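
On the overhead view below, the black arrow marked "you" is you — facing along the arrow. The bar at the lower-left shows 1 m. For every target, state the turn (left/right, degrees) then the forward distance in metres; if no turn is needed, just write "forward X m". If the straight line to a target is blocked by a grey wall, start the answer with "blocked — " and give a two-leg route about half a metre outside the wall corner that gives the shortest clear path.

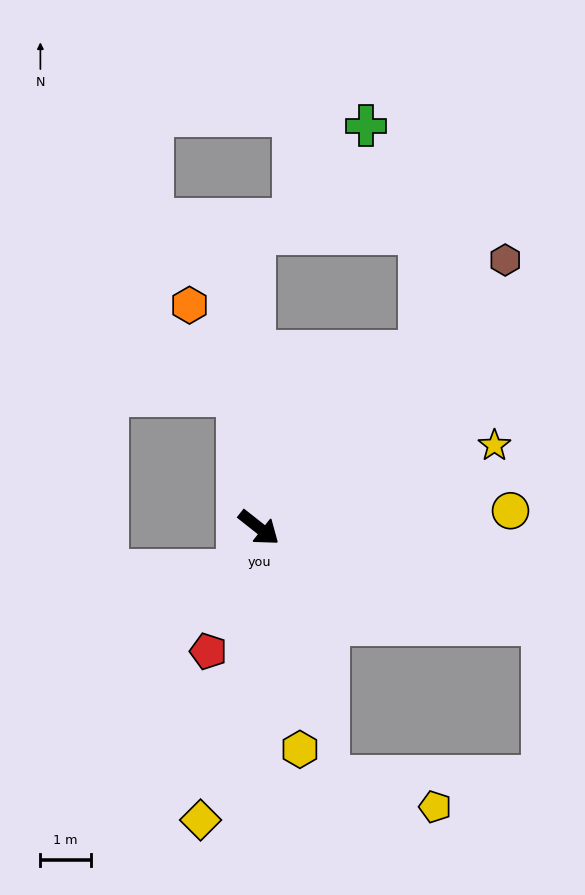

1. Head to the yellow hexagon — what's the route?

turn right 41°, forward 4.5 m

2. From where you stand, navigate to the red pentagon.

turn right 74°, forward 2.7 m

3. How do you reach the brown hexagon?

turn left 86°, forward 7.2 m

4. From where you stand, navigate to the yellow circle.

turn left 42°, forward 5.0 m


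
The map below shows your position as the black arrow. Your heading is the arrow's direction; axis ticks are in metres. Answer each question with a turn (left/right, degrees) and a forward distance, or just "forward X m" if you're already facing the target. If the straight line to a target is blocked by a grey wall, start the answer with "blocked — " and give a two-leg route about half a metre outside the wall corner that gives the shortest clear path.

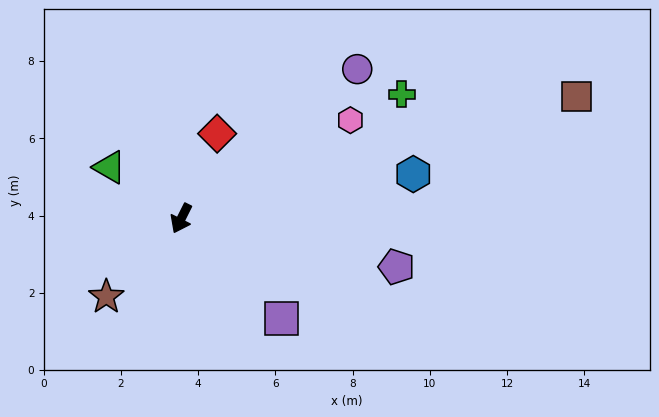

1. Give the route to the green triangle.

turn right 99°, forward 2.3 m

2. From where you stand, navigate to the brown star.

turn right 17°, forward 2.8 m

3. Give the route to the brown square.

turn left 134°, forward 10.7 m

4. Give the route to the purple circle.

turn left 157°, forward 6.0 m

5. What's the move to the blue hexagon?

turn left 127°, forward 6.1 m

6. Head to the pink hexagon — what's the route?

turn left 147°, forward 5.1 m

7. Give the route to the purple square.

turn left 72°, forward 3.7 m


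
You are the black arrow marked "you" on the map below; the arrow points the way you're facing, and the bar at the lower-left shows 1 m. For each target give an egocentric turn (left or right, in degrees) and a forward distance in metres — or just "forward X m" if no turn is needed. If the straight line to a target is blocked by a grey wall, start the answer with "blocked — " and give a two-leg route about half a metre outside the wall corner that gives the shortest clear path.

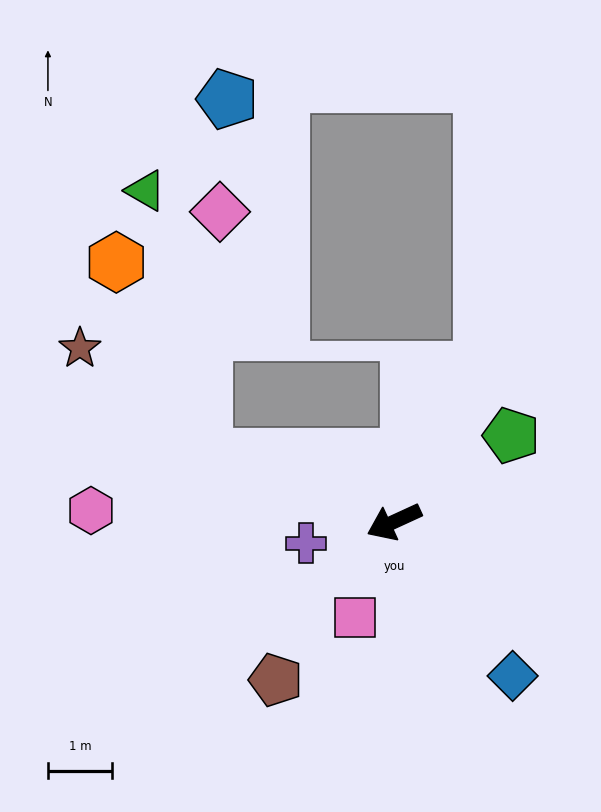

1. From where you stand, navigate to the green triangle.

blocked — turn right 44°, forward 3.1 m, then turn right 58°, forward 4.2 m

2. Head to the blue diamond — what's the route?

turn left 103°, forward 3.0 m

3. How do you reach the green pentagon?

turn right 168°, forward 2.3 m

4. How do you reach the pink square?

turn left 43°, forward 1.6 m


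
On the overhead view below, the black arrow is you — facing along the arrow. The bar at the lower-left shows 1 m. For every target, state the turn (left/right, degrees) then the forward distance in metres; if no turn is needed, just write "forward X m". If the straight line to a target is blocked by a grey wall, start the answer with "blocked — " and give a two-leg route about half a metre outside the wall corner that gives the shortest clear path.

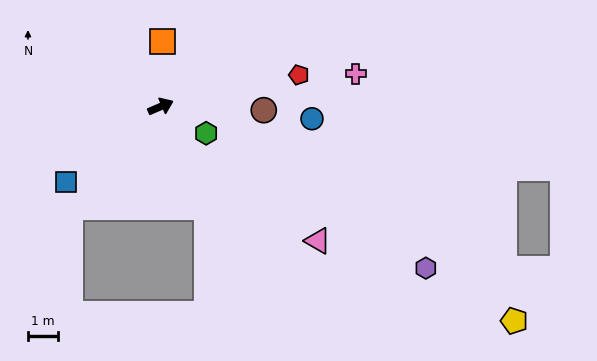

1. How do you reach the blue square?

turn right 165°, forward 4.0 m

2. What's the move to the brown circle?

turn right 25°, forward 3.4 m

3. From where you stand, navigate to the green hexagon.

turn right 54°, forward 1.7 m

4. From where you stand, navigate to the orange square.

turn left 65°, forward 2.2 m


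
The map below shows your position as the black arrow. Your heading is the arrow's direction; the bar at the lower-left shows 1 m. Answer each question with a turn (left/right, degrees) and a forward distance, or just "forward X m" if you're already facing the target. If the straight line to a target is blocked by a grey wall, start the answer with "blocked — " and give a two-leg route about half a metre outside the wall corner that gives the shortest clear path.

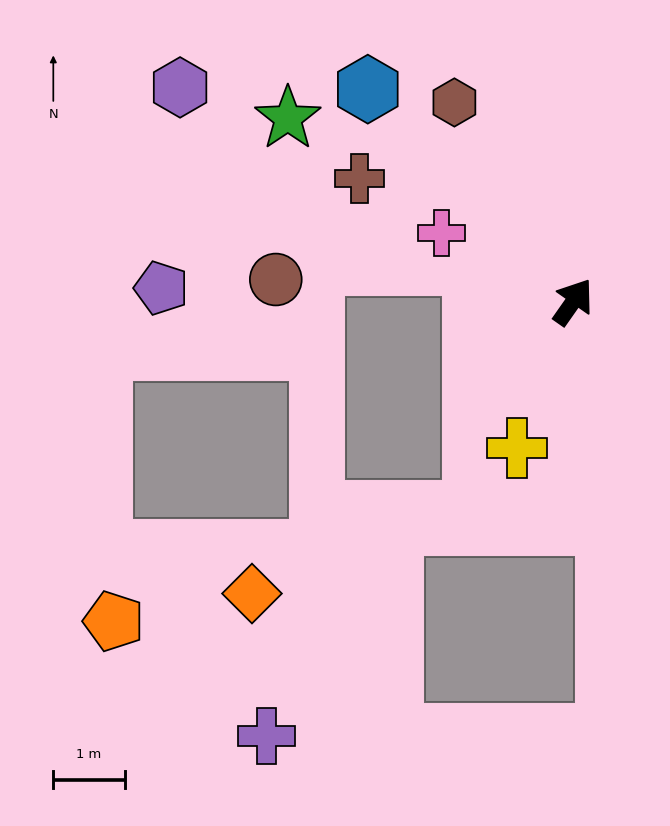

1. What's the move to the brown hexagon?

turn left 66°, forward 3.2 m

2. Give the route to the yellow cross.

turn right 166°, forward 2.2 m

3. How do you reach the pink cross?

turn left 98°, forward 2.1 m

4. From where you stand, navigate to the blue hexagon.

turn left 79°, forward 4.1 m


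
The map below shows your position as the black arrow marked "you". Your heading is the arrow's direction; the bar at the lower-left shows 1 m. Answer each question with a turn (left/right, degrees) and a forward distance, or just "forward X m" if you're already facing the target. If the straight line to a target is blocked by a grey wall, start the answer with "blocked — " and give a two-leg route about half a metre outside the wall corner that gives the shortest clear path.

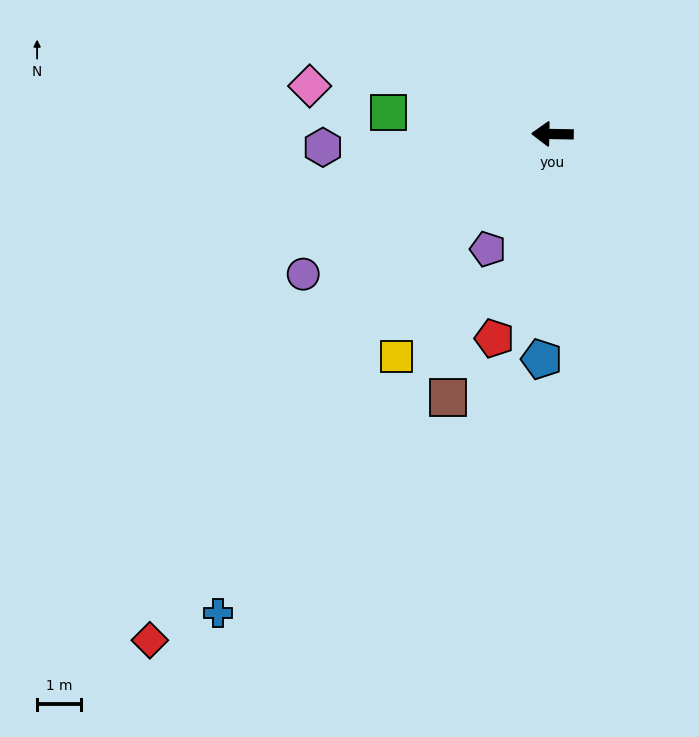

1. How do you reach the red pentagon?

turn left 75°, forward 4.9 m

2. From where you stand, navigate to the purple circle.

turn left 30°, forward 6.6 m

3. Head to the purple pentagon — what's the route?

turn left 62°, forward 3.0 m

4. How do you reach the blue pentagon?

turn left 88°, forward 5.2 m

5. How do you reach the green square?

turn right 6°, forward 3.8 m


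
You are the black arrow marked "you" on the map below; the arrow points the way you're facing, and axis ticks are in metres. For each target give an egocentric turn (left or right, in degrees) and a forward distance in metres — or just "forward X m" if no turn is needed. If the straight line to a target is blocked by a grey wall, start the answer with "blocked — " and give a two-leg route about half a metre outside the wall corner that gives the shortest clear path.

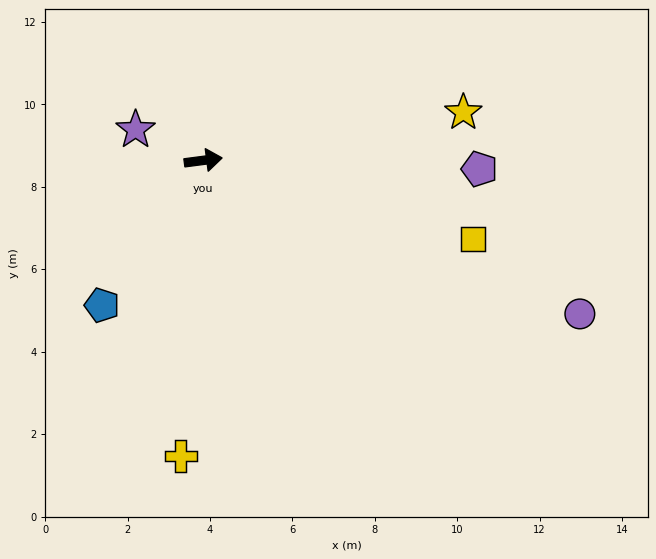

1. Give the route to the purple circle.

turn right 30°, forward 9.9 m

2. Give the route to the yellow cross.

turn right 102°, forward 7.2 m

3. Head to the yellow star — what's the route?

turn left 3°, forward 6.4 m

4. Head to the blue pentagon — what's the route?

turn right 132°, forward 4.3 m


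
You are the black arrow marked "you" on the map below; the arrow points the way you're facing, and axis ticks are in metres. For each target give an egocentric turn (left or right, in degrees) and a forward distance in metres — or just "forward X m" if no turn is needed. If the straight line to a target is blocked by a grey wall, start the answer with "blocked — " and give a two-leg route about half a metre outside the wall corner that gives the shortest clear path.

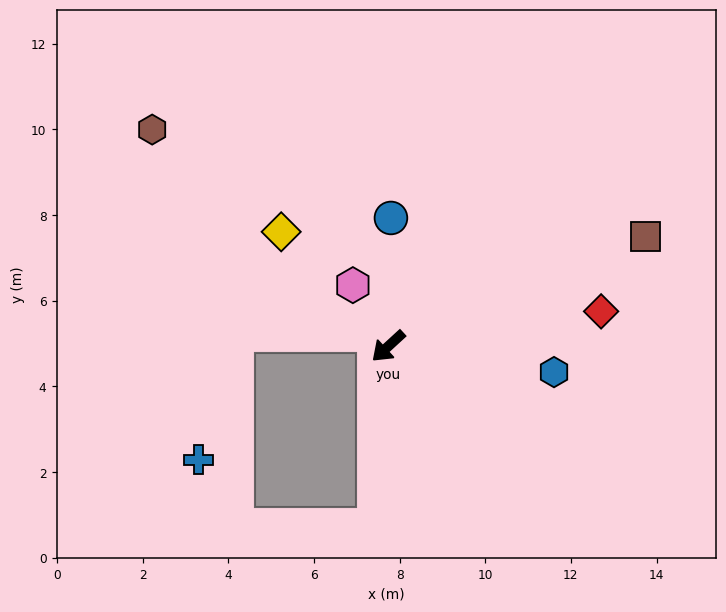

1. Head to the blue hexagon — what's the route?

turn left 129°, forward 3.9 m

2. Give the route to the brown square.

turn left 160°, forward 6.5 m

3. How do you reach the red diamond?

turn left 147°, forward 5.0 m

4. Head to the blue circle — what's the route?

turn right 134°, forward 3.0 m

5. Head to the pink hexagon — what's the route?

turn right 103°, forward 1.7 m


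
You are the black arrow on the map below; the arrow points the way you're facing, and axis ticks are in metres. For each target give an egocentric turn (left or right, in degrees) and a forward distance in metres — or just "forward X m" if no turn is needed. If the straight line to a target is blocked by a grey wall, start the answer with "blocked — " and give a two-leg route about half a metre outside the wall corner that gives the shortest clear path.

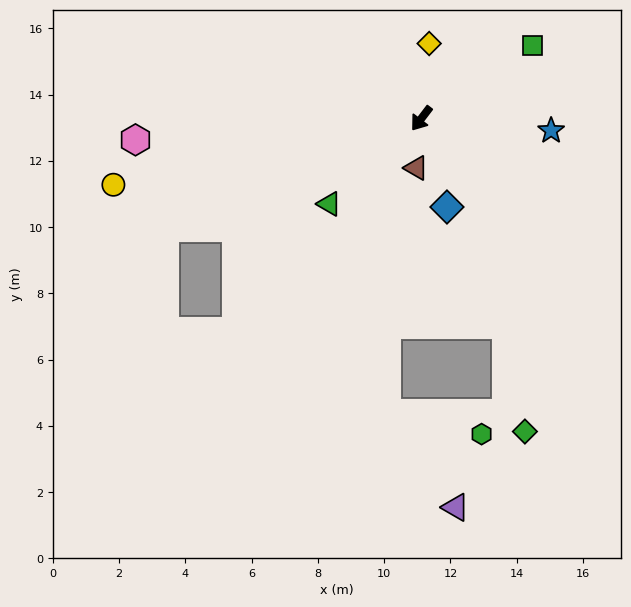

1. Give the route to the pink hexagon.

turn right 48°, forward 8.7 m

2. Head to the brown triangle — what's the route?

turn left 31°, forward 1.5 m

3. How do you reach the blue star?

turn left 122°, forward 3.9 m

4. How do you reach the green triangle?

turn right 10°, forward 3.8 m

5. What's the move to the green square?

turn left 161°, forward 4.0 m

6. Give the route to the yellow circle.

turn right 40°, forward 9.5 m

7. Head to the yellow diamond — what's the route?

turn right 149°, forward 2.3 m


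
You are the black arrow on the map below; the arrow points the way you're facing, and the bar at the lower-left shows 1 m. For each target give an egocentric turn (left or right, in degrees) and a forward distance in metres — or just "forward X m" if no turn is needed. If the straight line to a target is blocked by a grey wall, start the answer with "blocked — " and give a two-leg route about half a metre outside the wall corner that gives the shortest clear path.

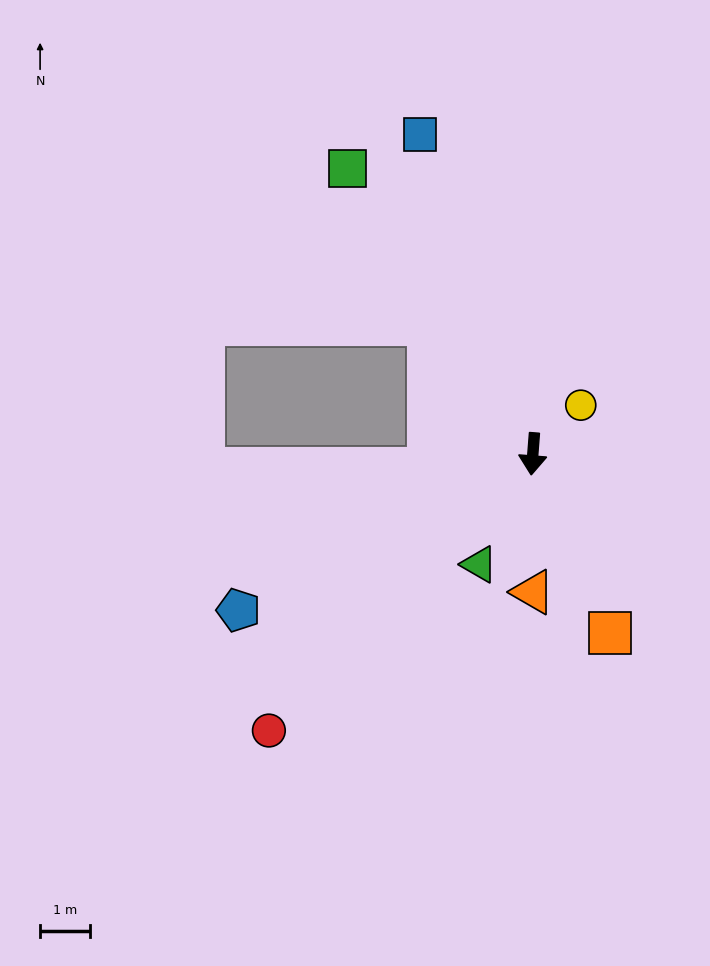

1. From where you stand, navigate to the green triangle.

turn right 22°, forward 2.5 m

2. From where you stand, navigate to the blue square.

turn right 156°, forward 6.8 m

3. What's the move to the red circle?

turn right 39°, forward 7.6 m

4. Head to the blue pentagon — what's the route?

turn right 58°, forward 6.7 m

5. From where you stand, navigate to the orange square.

turn left 28°, forward 3.9 m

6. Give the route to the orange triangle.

turn left 4°, forward 2.8 m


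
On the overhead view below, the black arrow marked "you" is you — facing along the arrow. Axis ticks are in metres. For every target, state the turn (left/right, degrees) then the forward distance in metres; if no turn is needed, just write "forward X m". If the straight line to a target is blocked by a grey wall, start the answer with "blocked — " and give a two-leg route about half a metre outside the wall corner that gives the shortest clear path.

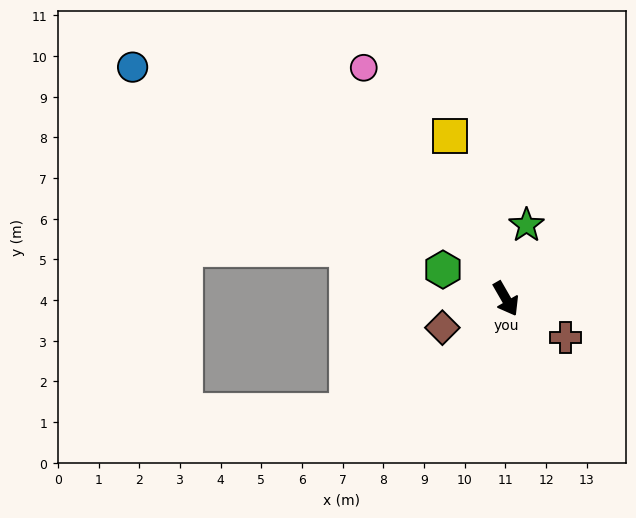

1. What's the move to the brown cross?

turn left 27°, forward 1.8 m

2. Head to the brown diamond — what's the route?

turn right 95°, forward 1.7 m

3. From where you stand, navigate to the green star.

turn left 134°, forward 1.9 m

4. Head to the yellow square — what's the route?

turn left 169°, forward 4.2 m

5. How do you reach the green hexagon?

turn right 145°, forward 1.7 m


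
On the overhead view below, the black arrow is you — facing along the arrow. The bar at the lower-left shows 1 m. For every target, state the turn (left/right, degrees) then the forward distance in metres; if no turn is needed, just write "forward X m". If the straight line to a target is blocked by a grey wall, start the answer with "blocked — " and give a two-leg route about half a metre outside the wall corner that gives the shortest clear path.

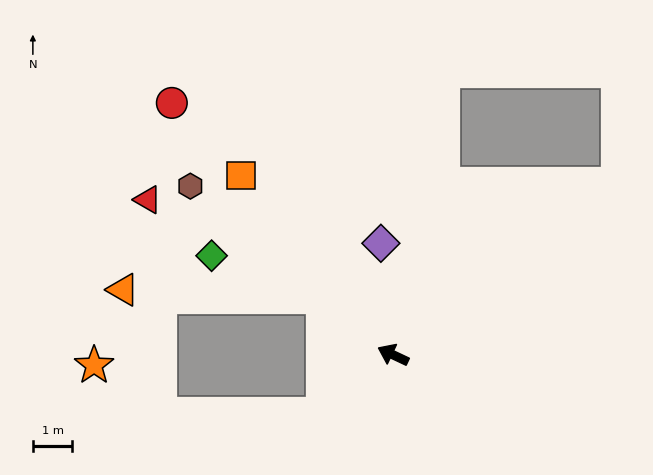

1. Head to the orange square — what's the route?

turn right 24°, forward 6.0 m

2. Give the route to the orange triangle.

blocked — turn right 14°, forward 2.3 m, then turn left 37°, forward 5.1 m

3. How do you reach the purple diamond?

turn right 58°, forward 2.8 m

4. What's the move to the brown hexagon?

turn right 14°, forward 6.7 m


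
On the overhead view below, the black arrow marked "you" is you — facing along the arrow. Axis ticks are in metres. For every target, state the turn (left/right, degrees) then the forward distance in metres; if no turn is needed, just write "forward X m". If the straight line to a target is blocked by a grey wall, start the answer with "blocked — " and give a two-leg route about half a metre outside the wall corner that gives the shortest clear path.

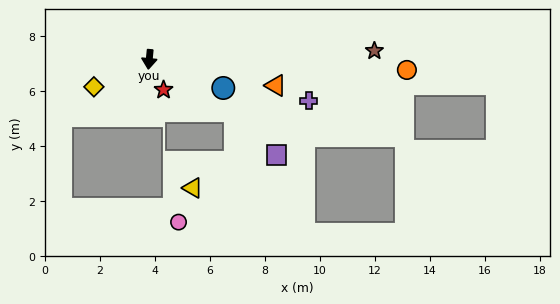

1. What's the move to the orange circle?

turn left 93°, forward 9.4 m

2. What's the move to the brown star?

turn left 98°, forward 8.2 m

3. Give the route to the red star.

turn left 31°, forward 1.2 m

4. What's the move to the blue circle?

turn left 74°, forward 2.9 m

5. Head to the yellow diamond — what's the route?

turn right 58°, forward 2.2 m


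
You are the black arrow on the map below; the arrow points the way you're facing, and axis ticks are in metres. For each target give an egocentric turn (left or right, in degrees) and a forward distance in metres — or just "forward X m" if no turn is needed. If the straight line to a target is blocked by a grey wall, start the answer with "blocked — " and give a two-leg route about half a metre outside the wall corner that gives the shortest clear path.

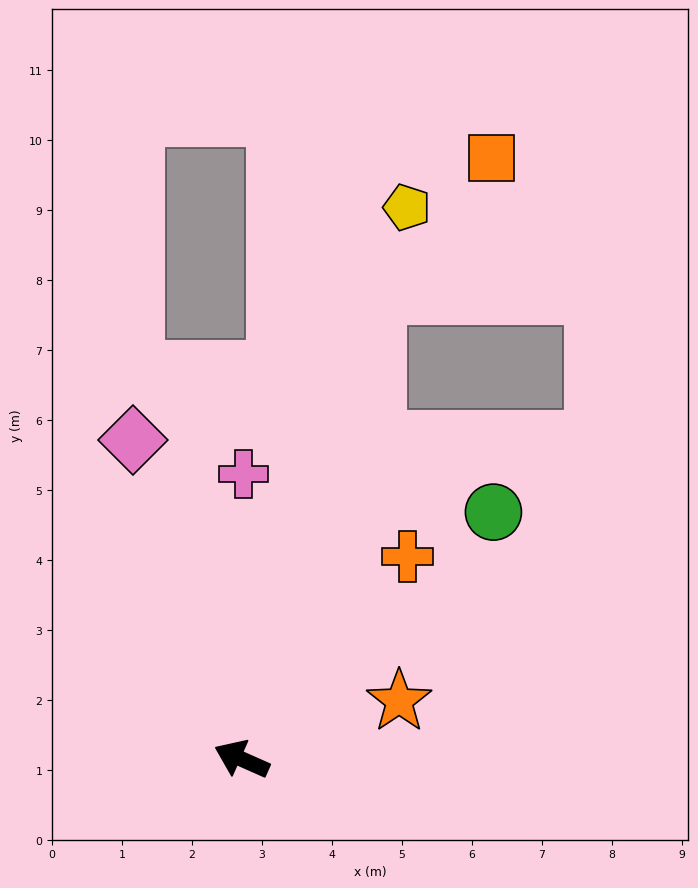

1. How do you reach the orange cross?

turn right 105°, forward 3.7 m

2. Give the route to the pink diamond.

turn right 47°, forward 4.8 m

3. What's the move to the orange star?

turn right 136°, forward 2.4 m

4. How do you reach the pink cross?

turn right 66°, forward 4.1 m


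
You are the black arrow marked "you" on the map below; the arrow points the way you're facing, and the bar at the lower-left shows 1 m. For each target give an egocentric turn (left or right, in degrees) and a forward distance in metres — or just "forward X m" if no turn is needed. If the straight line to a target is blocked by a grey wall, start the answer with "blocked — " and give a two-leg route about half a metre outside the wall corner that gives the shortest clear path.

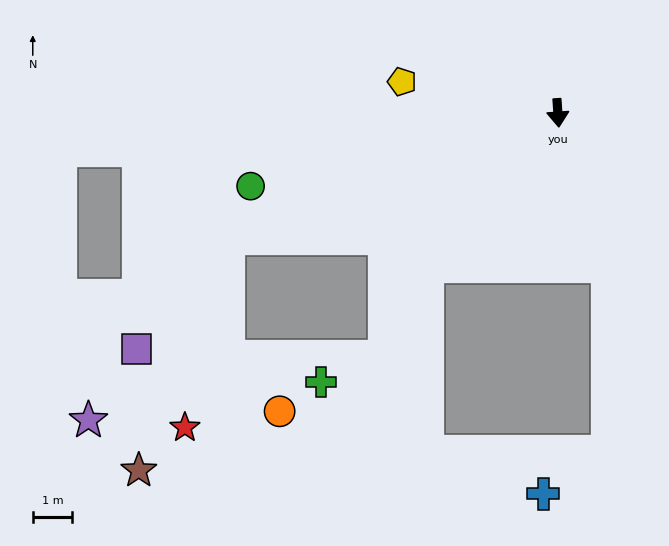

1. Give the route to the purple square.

blocked — turn right 73°, forward 8.9 m, then turn left 29°, forward 3.6 m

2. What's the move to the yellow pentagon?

turn right 105°, forward 4.0 m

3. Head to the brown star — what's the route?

blocked — turn right 73°, forward 8.9 m, then turn left 48°, forward 6.3 m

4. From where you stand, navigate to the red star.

blocked — turn right 73°, forward 8.9 m, then turn left 56°, forward 4.9 m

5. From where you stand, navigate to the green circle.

turn right 81°, forward 8.0 m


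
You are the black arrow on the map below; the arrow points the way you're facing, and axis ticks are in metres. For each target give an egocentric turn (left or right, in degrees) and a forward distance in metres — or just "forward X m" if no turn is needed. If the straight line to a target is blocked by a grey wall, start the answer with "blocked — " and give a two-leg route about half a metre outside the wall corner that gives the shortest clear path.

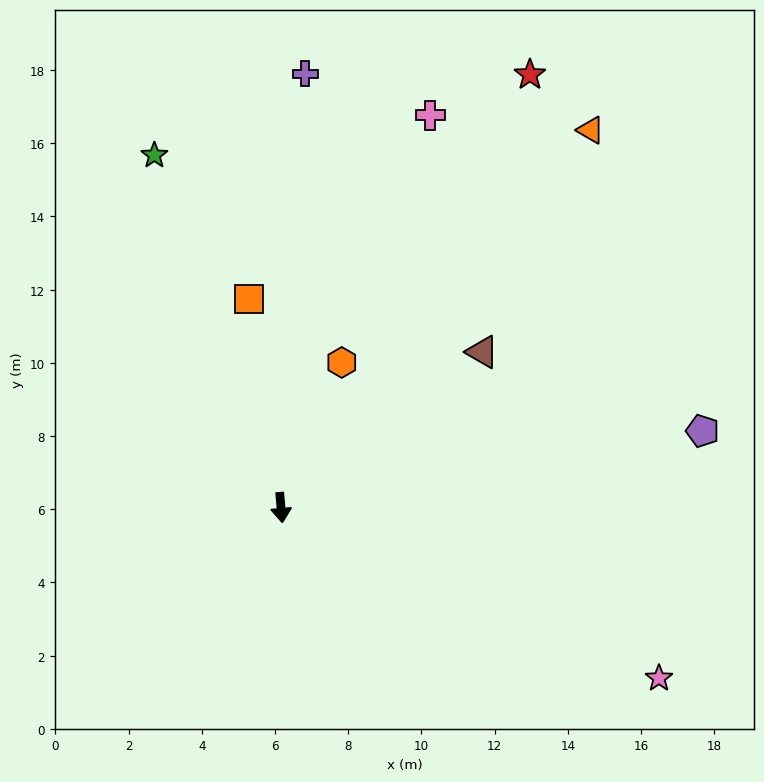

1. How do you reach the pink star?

turn left 61°, forward 11.3 m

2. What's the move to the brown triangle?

turn left 123°, forward 7.0 m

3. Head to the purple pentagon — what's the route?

turn left 95°, forward 11.7 m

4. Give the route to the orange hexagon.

turn left 152°, forward 4.3 m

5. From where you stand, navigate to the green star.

turn right 165°, forward 10.2 m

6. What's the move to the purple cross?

turn left 172°, forward 11.9 m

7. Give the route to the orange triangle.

turn left 136°, forward 13.3 m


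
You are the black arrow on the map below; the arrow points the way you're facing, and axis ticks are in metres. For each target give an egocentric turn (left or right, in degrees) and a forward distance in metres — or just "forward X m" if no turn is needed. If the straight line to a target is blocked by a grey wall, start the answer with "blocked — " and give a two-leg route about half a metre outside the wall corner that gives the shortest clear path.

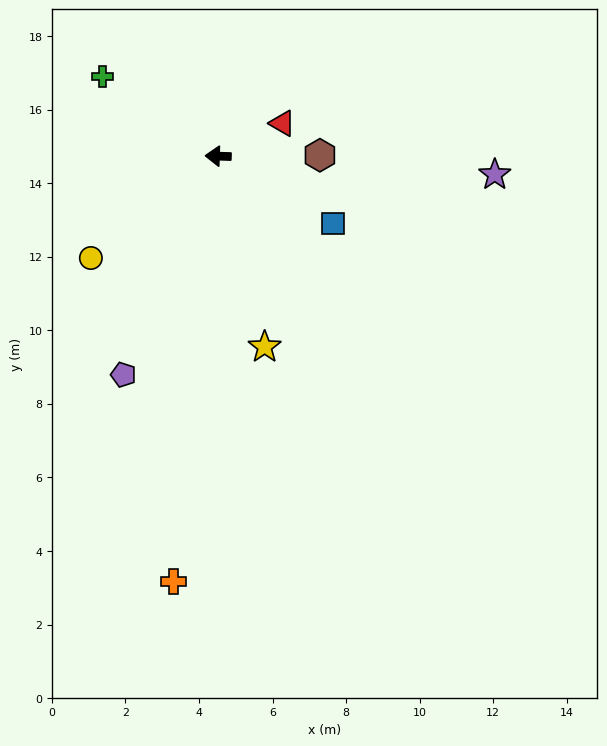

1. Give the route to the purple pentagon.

turn left 68°, forward 6.5 m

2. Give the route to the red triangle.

turn right 151°, forward 2.0 m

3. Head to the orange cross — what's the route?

turn left 86°, forward 11.6 m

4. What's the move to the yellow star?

turn left 106°, forward 5.3 m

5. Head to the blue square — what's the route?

turn left 152°, forward 3.6 m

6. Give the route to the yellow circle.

turn left 41°, forward 4.4 m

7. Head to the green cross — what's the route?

turn right 33°, forward 3.8 m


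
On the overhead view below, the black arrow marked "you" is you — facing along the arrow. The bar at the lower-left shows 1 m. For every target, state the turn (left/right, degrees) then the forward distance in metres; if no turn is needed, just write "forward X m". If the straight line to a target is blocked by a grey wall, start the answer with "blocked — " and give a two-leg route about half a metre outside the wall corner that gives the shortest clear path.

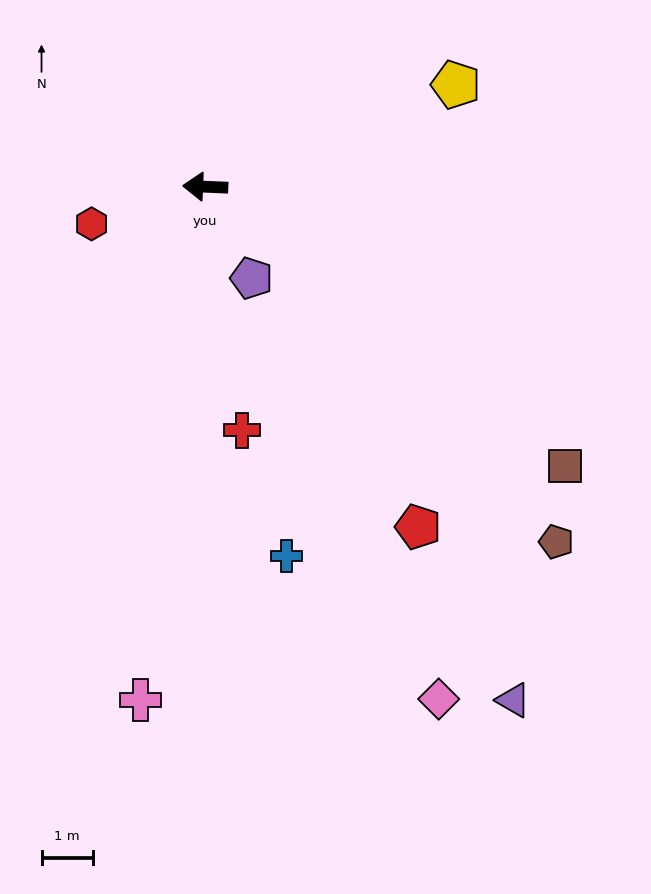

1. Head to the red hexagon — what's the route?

turn left 21°, forward 2.3 m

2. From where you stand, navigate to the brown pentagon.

turn left 137°, forward 9.7 m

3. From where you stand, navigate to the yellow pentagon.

turn right 155°, forward 5.3 m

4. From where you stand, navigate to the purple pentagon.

turn left 119°, forward 2.0 m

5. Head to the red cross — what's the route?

turn left 101°, forward 4.8 m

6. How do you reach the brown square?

turn left 145°, forward 8.8 m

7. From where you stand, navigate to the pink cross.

turn left 85°, forward 10.0 m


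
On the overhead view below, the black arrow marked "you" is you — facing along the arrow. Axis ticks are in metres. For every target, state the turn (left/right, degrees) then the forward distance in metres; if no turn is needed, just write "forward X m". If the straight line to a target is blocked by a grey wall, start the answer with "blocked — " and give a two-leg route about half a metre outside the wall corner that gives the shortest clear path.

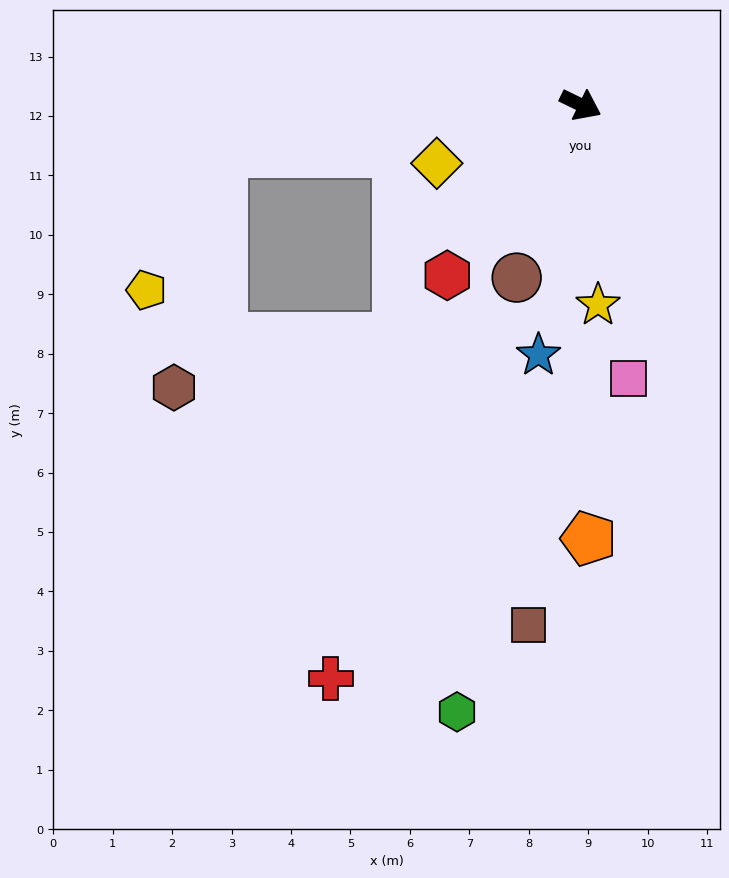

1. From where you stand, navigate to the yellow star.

turn right 59°, forward 3.4 m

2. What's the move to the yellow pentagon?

blocked — turn right 147°, forward 6.1 m, then turn left 54°, forward 2.6 m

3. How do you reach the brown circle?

turn right 84°, forward 3.1 m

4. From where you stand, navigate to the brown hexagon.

blocked — turn right 147°, forward 6.1 m, then turn left 71°, forward 4.0 m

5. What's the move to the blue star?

turn right 74°, forward 4.3 m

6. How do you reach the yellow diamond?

turn right 132°, forward 2.6 m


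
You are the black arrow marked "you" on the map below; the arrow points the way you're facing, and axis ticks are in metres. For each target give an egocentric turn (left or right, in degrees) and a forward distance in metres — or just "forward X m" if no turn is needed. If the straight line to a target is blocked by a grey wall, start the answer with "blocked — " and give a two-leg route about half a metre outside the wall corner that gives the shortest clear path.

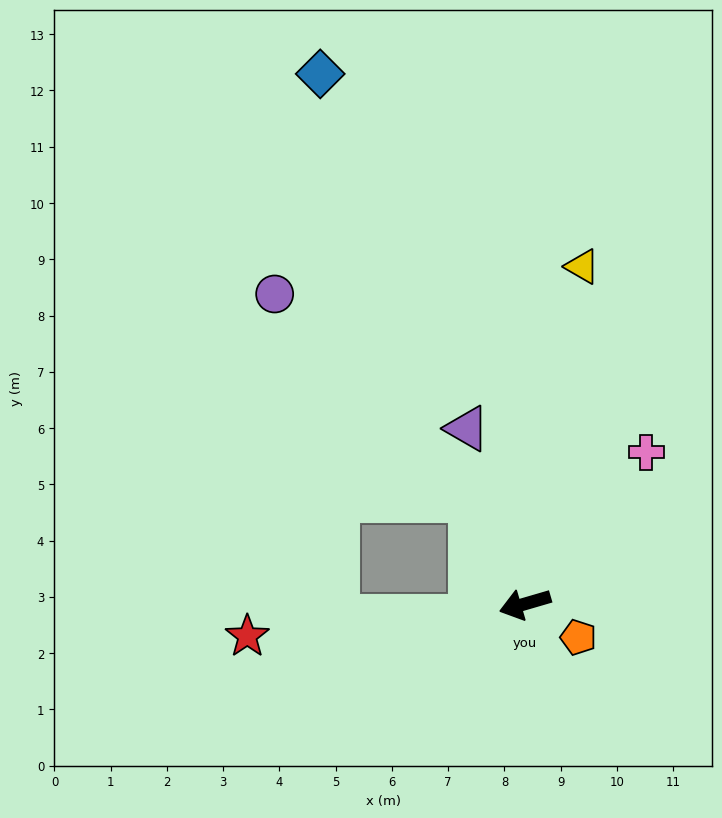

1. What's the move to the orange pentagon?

turn left 132°, forward 1.1 m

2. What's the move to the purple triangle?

turn right 88°, forward 3.3 m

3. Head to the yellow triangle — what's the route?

turn right 116°, forward 6.1 m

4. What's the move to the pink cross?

turn right 145°, forward 3.4 m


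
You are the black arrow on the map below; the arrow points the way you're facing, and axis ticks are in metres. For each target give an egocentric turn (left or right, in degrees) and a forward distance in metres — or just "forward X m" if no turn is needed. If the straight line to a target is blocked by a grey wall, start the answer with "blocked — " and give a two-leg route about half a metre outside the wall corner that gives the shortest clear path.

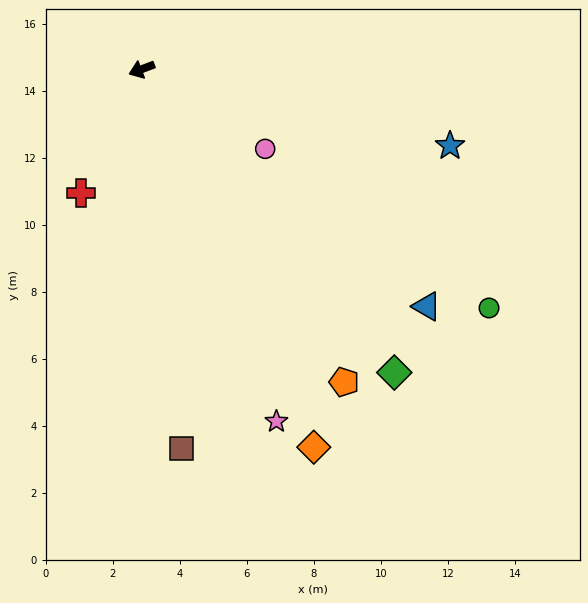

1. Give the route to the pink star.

turn left 90°, forward 11.2 m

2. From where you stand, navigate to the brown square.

turn left 75°, forward 11.4 m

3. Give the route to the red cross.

turn left 43°, forward 4.1 m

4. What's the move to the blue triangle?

turn left 119°, forward 11.1 m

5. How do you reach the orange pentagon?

turn left 102°, forward 11.1 m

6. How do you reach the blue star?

turn left 145°, forward 9.5 m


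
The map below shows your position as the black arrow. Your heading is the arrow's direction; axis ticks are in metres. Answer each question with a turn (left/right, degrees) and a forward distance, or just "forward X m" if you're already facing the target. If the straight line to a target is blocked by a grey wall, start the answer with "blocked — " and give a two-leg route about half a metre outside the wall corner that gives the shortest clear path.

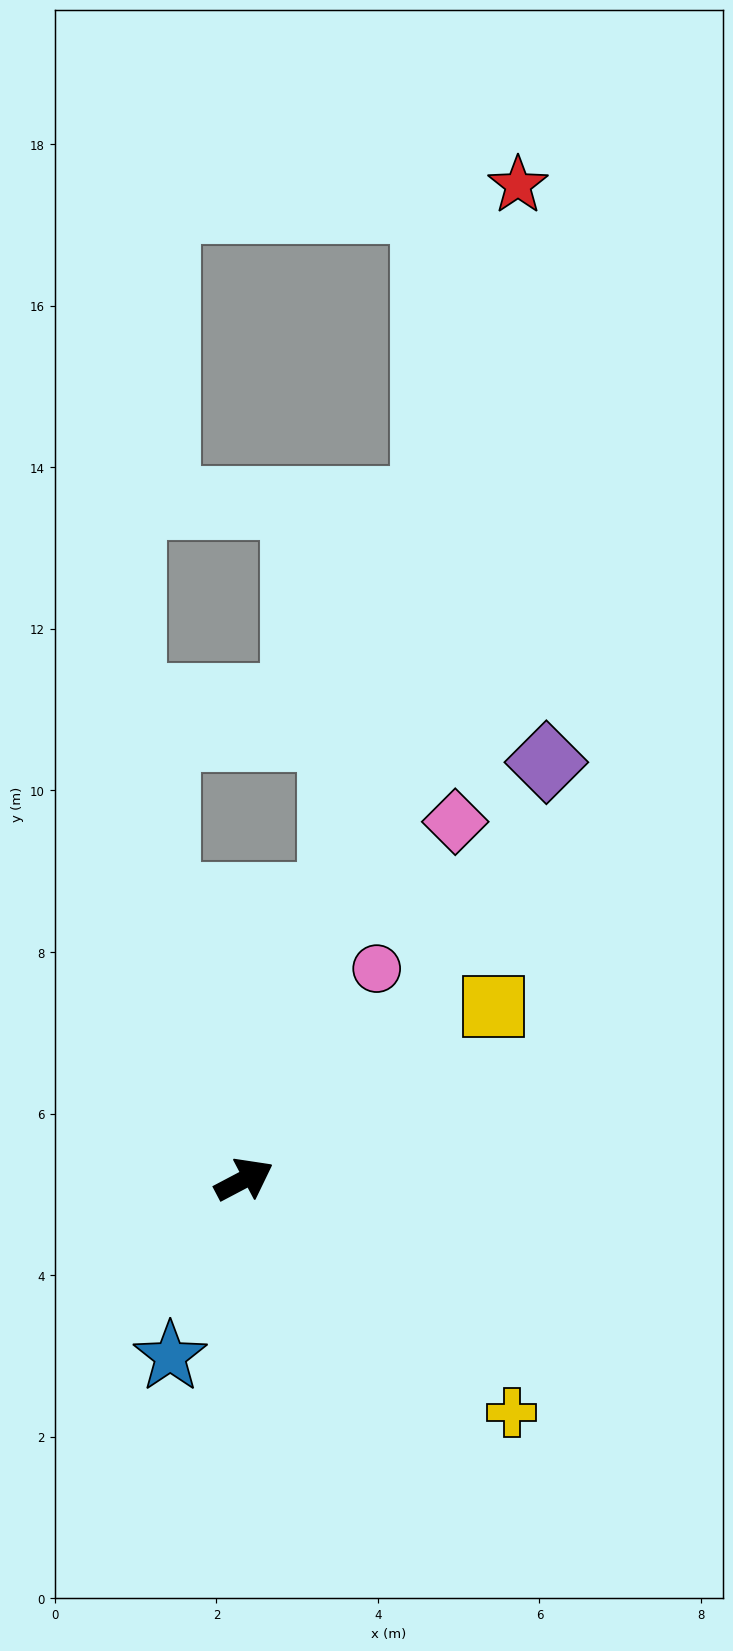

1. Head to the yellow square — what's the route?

turn left 7°, forward 3.8 m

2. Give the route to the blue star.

turn right 140°, forward 2.4 m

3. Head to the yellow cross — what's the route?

turn right 69°, forward 4.4 m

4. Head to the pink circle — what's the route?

turn left 30°, forward 3.1 m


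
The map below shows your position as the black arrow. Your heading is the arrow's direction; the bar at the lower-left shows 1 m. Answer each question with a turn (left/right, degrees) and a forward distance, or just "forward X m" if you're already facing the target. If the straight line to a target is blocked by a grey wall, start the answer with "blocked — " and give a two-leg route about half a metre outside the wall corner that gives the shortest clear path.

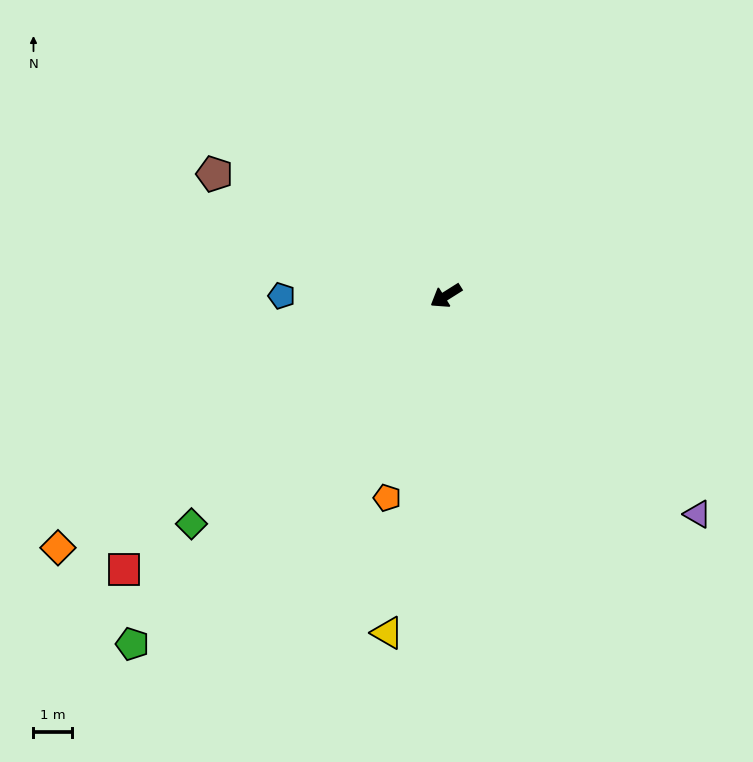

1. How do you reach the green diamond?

turn left 10°, forward 9.0 m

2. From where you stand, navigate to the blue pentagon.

turn right 32°, forward 4.3 m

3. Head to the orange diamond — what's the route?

forward 12.2 m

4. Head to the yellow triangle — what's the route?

turn left 48°, forward 9.0 m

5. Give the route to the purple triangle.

turn left 107°, forward 8.8 m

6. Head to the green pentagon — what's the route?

turn left 16°, forward 12.3 m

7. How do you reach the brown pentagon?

turn right 60°, forward 6.9 m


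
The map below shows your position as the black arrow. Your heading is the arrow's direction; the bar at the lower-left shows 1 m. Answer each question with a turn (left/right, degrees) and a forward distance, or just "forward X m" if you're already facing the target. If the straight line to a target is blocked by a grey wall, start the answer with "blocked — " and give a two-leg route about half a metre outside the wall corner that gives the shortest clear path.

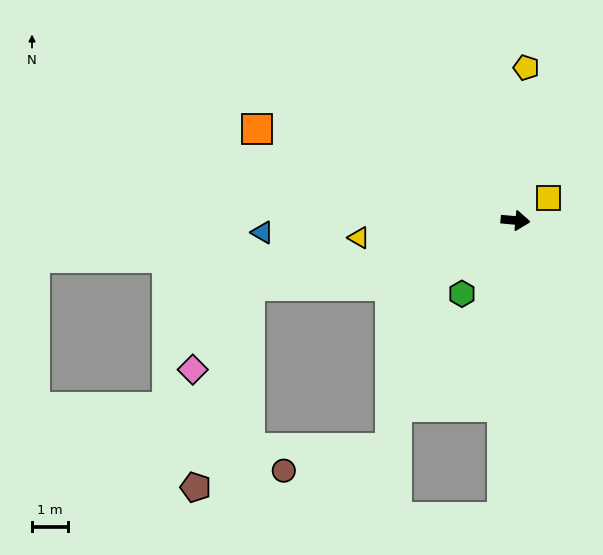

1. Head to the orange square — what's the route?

turn left 166°, forward 7.7 m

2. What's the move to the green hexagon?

turn right 121°, forward 2.5 m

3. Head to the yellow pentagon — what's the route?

turn left 91°, forward 4.3 m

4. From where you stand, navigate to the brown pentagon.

blocked — turn right 161°, forward 7.7 m, then turn left 61°, forward 5.8 m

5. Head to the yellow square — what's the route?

turn left 40°, forward 1.1 m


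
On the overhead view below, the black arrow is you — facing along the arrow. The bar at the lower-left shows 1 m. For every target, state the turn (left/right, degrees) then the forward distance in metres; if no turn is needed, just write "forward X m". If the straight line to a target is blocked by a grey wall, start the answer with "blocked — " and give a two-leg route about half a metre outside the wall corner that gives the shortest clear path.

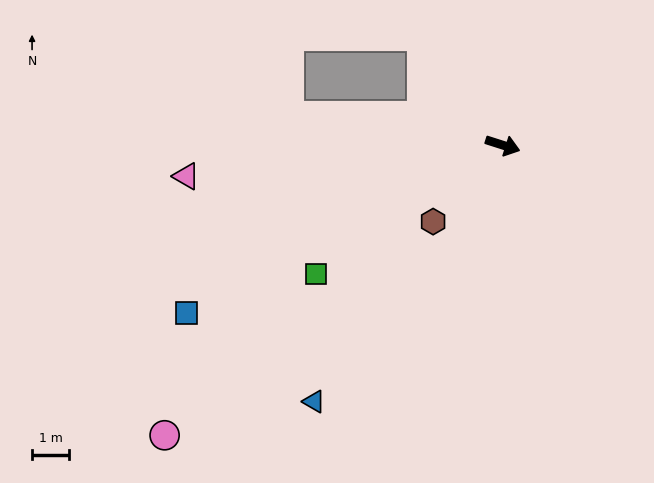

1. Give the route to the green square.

turn right 128°, forward 6.1 m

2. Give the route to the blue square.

turn right 134°, forward 9.7 m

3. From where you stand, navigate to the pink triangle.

turn right 157°, forward 8.6 m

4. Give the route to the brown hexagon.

turn right 115°, forward 2.8 m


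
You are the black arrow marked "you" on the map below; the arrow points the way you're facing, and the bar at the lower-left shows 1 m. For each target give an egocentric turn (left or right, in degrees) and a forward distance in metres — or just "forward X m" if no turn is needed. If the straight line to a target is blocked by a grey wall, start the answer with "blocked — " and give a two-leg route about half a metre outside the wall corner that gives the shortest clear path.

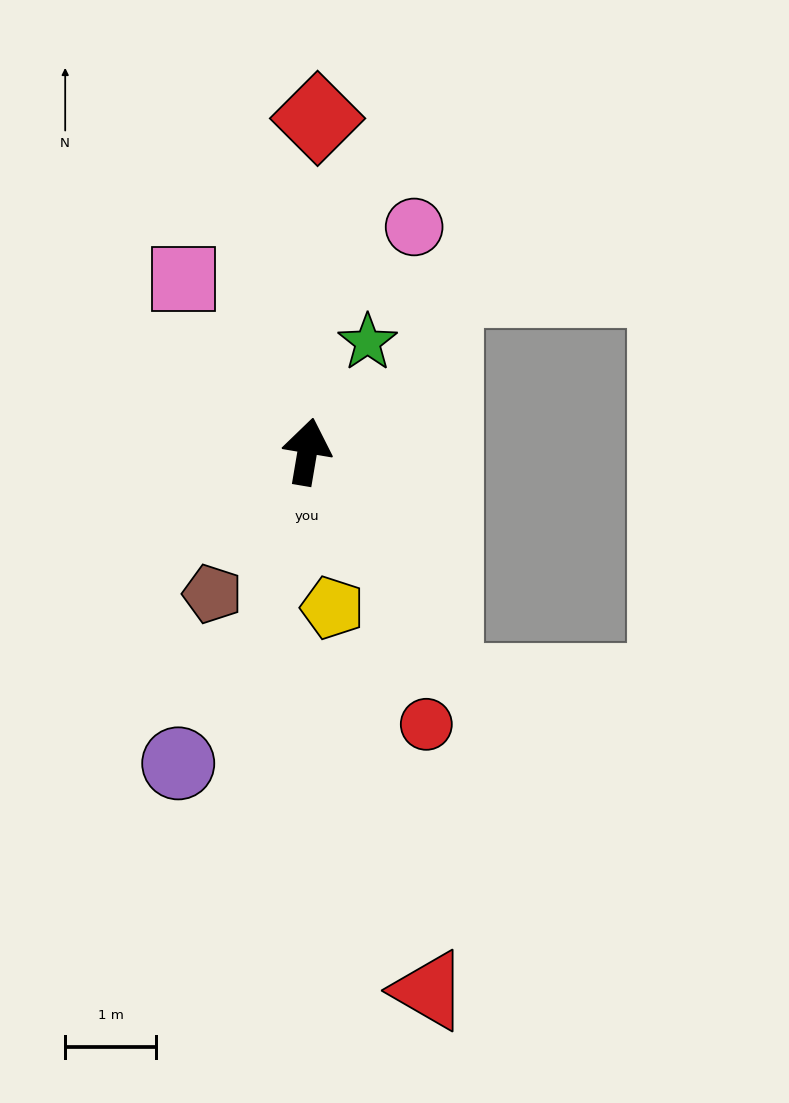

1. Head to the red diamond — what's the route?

turn left 8°, forward 3.7 m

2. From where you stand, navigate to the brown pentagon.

turn left 156°, forward 1.9 m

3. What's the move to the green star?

turn right 19°, forward 1.4 m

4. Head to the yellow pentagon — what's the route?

turn right 161°, forward 1.7 m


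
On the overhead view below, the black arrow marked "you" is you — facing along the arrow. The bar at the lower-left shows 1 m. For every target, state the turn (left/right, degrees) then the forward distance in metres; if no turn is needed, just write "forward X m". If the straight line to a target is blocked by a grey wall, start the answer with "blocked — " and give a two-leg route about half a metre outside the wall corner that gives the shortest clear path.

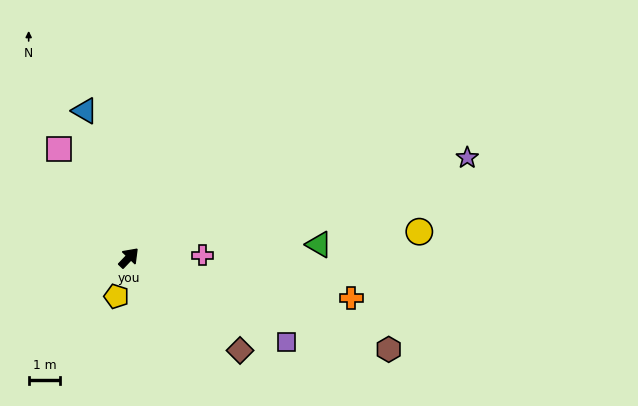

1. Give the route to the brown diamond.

turn right 86°, forward 4.6 m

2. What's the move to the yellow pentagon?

turn right 154°, forward 1.3 m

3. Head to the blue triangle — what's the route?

turn left 60°, forward 4.9 m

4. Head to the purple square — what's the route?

turn right 75°, forward 5.7 m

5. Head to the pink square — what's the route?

turn left 76°, forward 4.1 m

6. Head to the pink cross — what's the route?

turn right 44°, forward 2.3 m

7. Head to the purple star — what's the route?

turn right 30°, forward 11.2 m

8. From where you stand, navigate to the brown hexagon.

turn right 66°, forward 8.8 m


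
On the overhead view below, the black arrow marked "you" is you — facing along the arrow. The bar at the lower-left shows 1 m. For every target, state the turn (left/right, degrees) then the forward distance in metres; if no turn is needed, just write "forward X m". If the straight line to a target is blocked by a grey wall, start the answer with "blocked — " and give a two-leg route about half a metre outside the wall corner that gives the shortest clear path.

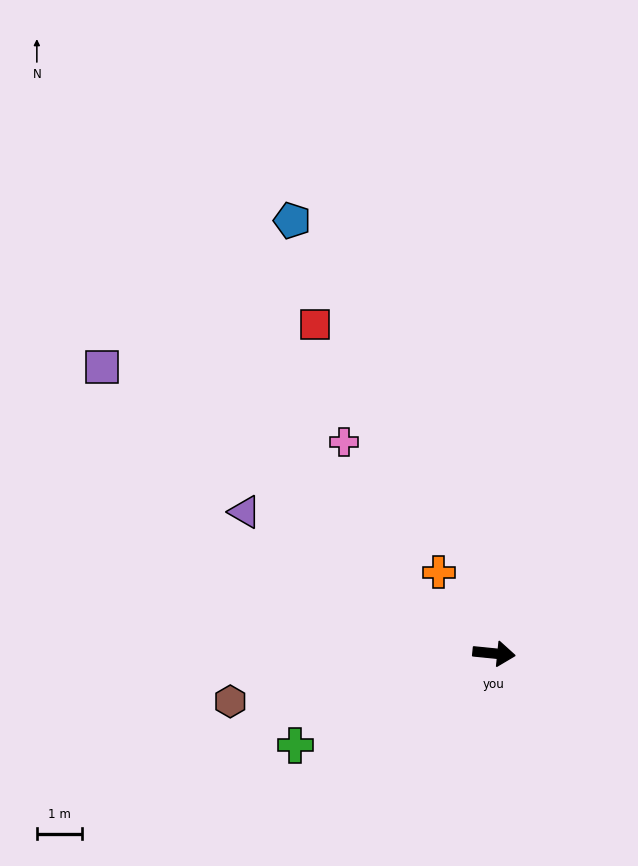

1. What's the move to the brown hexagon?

turn right 164°, forward 5.9 m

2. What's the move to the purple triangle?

turn left 156°, forward 6.3 m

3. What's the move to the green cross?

turn right 149°, forward 4.8 m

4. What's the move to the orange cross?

turn left 130°, forward 2.2 m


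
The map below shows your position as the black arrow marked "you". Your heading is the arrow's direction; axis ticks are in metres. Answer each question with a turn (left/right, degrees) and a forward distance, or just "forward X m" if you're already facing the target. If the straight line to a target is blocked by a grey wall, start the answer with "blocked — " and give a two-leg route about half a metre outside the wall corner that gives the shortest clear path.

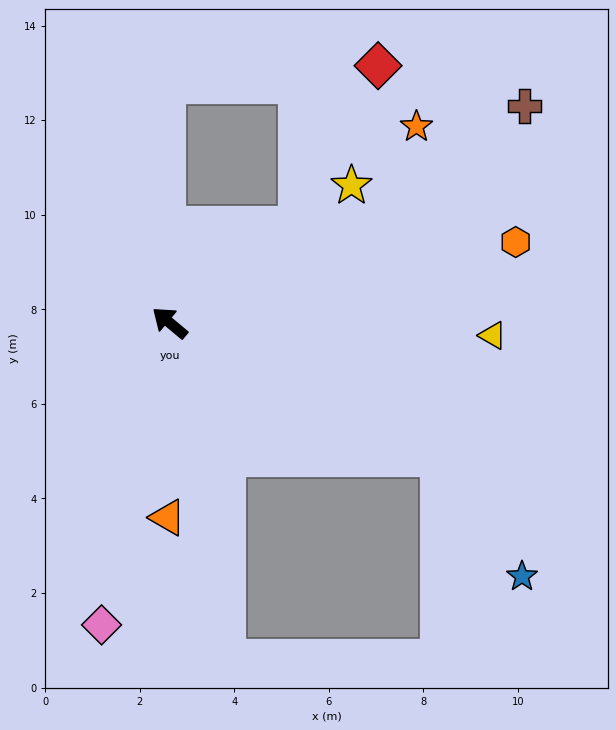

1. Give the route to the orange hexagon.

turn right 127°, forward 7.5 m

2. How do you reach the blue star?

blocked — turn right 166°, forward 6.4 m, then turn right 30°, forward 3.1 m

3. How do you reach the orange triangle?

turn left 129°, forward 4.1 m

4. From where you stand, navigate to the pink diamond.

turn left 117°, forward 6.5 m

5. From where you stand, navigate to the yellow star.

turn right 103°, forward 4.8 m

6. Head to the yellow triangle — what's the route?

turn right 142°, forward 6.8 m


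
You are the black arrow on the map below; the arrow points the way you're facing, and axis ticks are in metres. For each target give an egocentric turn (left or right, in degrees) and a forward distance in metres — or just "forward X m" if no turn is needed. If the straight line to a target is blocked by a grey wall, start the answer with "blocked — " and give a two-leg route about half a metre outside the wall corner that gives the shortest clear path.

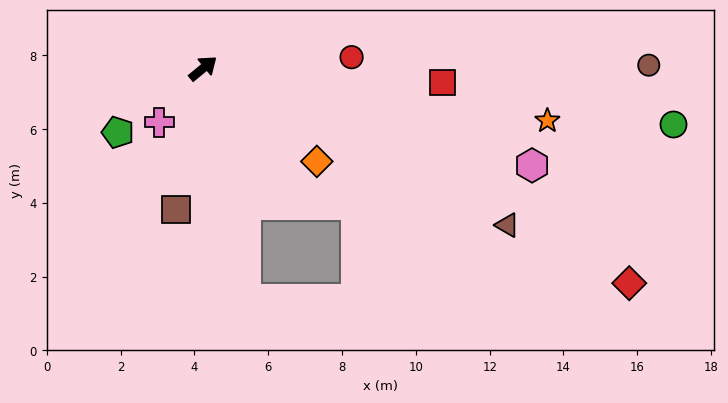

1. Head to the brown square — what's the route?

turn right 140°, forward 3.9 m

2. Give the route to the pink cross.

turn right 169°, forward 1.9 m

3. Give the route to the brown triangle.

turn right 67°, forward 9.3 m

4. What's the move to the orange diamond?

turn right 79°, forward 4.0 m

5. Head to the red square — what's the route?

turn right 43°, forward 6.5 m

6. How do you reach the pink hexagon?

turn right 56°, forward 9.3 m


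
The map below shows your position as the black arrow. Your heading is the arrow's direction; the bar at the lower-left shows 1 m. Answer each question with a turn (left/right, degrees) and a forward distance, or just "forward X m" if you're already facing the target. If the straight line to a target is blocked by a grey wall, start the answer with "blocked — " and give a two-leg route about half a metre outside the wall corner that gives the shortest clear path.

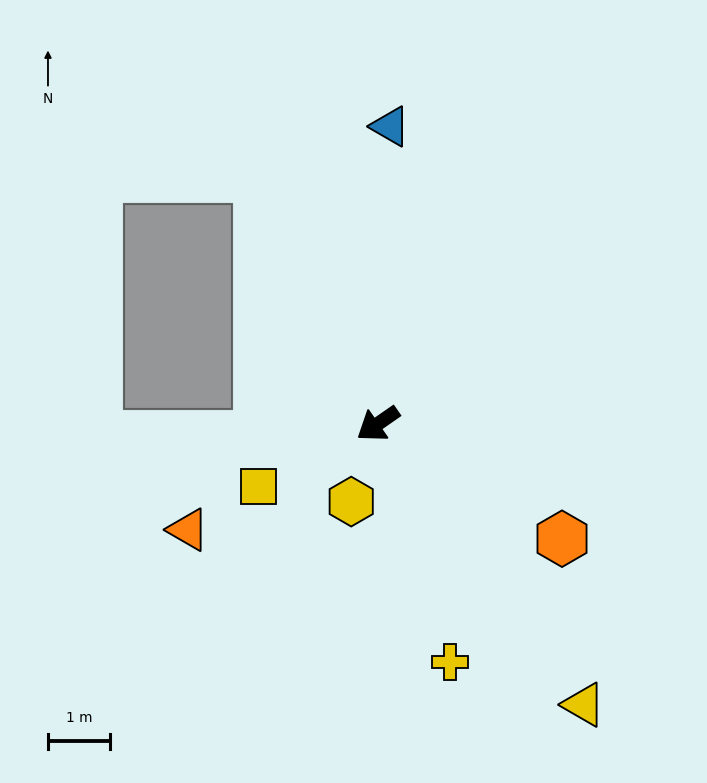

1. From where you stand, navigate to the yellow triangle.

turn left 91°, forward 5.7 m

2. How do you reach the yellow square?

turn right 7°, forward 2.2 m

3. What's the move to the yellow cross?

turn left 72°, forward 4.0 m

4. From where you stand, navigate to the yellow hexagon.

turn left 36°, forward 1.3 m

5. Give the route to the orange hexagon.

turn left 113°, forward 3.5 m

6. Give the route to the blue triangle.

turn right 127°, forward 4.8 m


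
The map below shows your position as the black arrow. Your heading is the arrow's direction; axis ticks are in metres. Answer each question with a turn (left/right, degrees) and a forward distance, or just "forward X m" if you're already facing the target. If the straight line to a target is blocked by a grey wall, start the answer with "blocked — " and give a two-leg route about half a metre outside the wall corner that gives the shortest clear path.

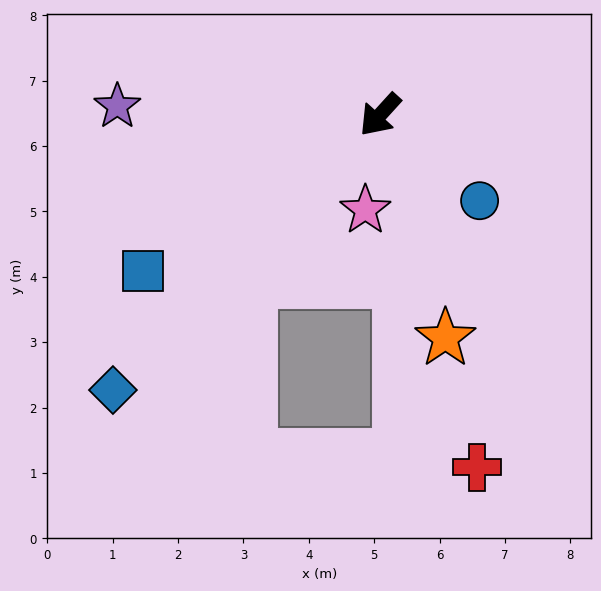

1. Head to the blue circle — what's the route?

turn left 92°, forward 2.0 m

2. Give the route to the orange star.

turn left 59°, forward 3.6 m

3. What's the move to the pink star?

turn left 33°, forward 1.5 m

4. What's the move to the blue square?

turn right 14°, forward 4.3 m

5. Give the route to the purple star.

turn right 50°, forward 4.0 m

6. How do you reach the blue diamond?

forward 5.9 m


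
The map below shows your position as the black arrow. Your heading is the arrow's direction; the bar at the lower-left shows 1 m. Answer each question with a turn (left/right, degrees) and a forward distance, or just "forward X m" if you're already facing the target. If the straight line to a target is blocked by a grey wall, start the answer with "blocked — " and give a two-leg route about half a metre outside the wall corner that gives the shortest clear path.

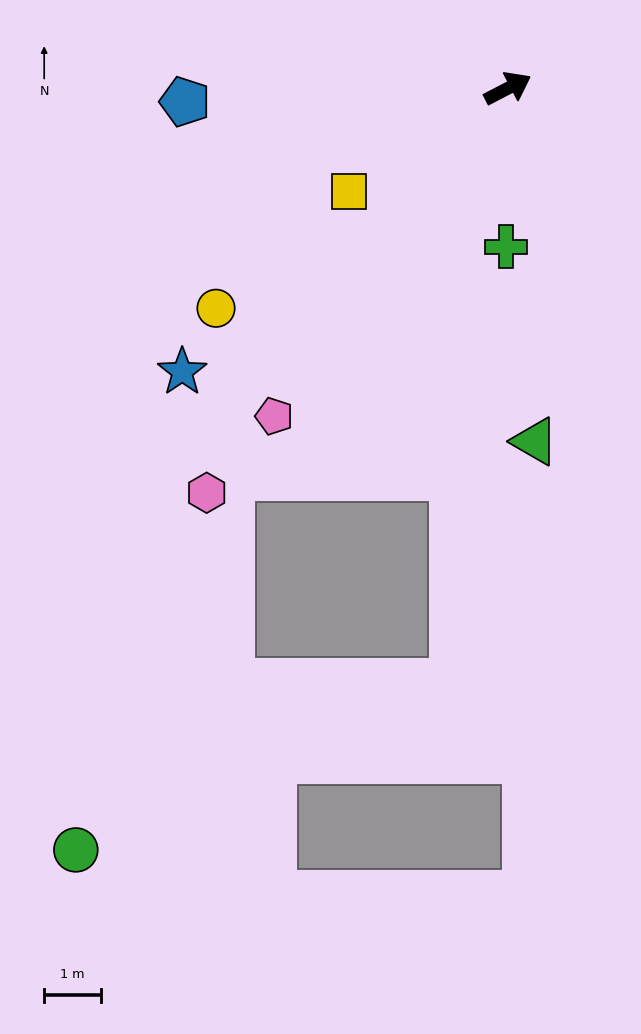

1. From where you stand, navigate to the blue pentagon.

turn left 155°, forward 5.7 m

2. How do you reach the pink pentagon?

turn right 153°, forward 7.1 m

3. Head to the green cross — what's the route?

turn right 118°, forward 2.8 m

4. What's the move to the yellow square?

turn right 174°, forward 3.3 m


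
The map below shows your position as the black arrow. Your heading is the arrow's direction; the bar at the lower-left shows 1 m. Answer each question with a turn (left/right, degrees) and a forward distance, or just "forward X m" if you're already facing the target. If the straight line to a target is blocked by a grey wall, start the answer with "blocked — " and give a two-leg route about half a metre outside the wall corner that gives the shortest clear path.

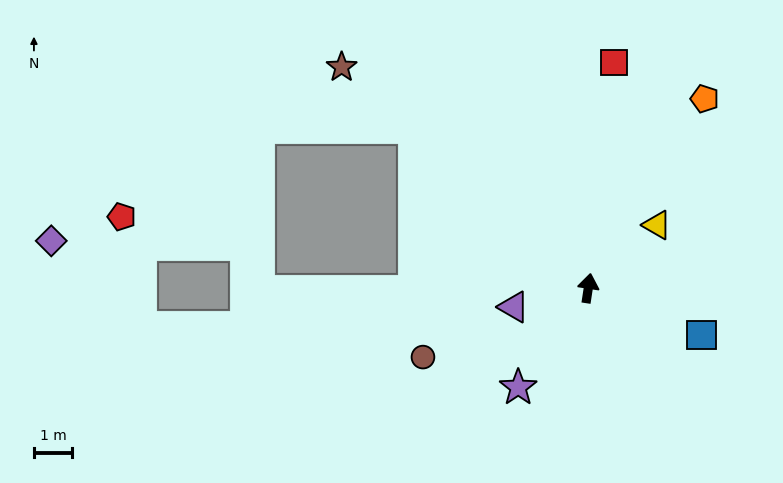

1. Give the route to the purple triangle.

turn left 113°, forward 2.0 m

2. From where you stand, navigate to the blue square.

turn right 104°, forward 3.2 m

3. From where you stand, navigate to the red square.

turn left 2°, forward 6.0 m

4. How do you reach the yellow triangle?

turn right 39°, forward 2.4 m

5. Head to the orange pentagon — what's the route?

turn right 23°, forward 5.8 m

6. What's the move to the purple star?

turn left 153°, forward 3.2 m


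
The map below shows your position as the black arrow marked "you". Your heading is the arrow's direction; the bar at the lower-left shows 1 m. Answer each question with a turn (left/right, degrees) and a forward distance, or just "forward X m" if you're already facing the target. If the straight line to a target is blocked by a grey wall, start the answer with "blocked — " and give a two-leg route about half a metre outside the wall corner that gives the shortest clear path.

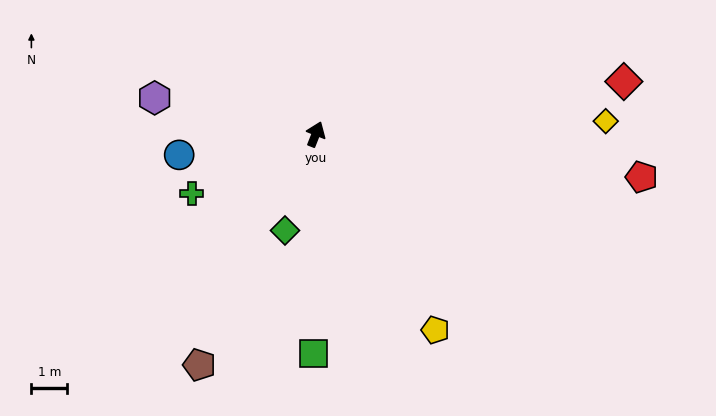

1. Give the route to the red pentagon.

turn right 76°, forward 9.1 m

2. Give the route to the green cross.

turn left 137°, forward 3.8 m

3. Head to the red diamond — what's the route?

turn right 59°, forward 8.7 m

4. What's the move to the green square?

turn right 159°, forward 6.1 m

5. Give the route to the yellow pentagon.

turn right 127°, forward 6.4 m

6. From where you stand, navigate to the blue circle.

turn left 120°, forward 3.8 m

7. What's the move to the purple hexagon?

turn left 99°, forward 4.6 m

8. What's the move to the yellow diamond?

turn right 66°, forward 8.0 m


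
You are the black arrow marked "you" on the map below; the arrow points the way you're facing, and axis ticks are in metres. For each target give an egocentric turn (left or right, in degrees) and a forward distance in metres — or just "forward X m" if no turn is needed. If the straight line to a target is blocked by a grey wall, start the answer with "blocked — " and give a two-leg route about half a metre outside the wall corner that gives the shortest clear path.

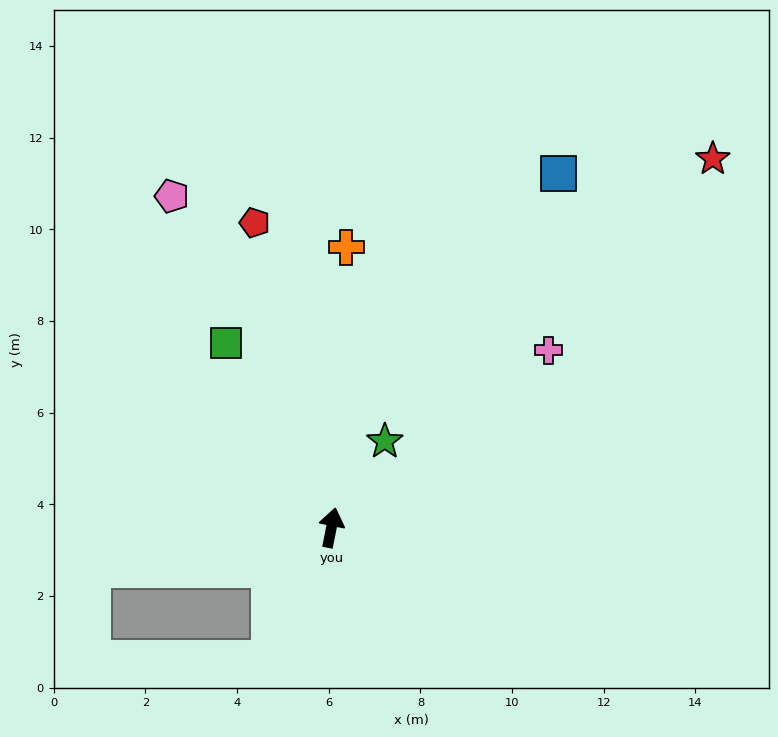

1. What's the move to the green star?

turn right 20°, forward 2.2 m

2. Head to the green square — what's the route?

turn left 41°, forward 4.6 m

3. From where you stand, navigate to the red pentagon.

turn left 25°, forward 6.9 m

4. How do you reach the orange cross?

turn left 8°, forward 6.1 m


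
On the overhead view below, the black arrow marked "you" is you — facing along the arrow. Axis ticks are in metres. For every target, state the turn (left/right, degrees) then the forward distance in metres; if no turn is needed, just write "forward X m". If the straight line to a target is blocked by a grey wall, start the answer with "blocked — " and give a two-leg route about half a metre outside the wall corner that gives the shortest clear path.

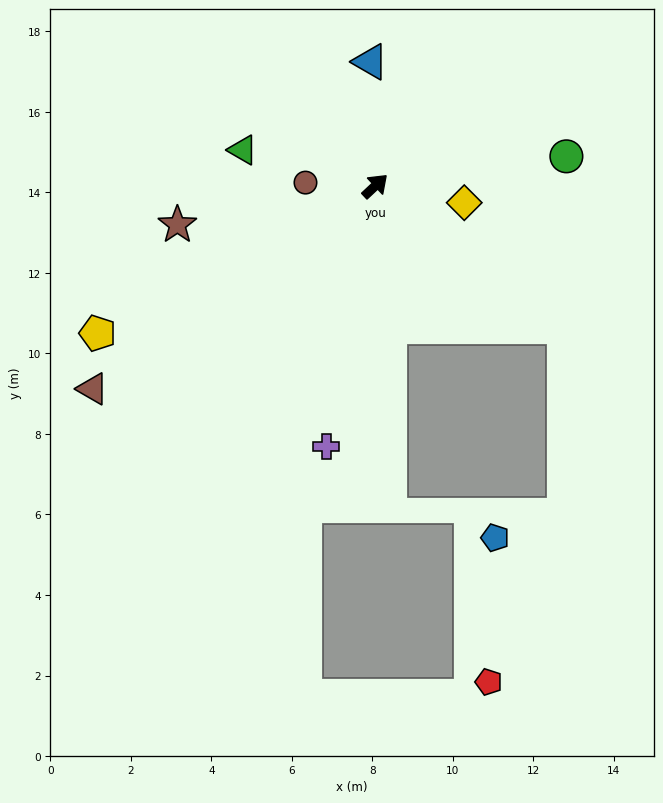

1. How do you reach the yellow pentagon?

turn left 165°, forward 7.8 m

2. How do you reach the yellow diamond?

turn right 54°, forward 2.3 m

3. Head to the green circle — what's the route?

turn right 34°, forward 4.8 m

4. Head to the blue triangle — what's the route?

turn left 49°, forward 3.1 m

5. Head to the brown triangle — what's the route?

turn left 173°, forward 8.6 m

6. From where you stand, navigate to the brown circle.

turn left 134°, forward 1.7 m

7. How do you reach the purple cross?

turn right 144°, forward 6.6 m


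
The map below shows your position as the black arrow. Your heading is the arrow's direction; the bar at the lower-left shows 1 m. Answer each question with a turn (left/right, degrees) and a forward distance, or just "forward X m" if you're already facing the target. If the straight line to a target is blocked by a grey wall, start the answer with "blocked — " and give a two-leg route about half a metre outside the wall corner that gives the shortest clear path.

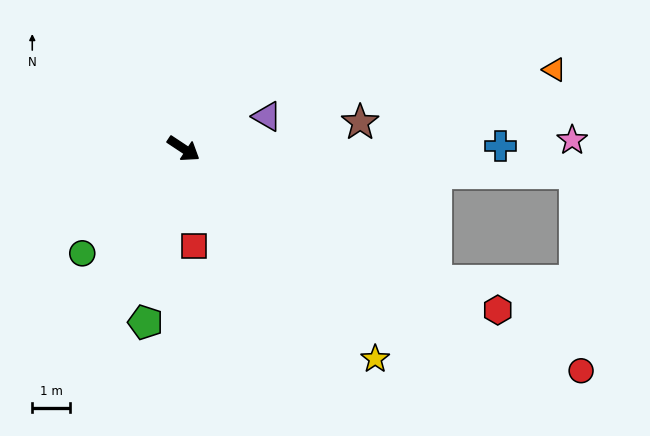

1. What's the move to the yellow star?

turn right 14°, forward 7.5 m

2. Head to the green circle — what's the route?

turn right 101°, forward 3.8 m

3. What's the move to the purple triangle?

turn left 55°, forward 2.4 m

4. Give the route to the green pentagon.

turn right 69°, forward 4.7 m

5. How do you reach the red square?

turn right 50°, forward 2.6 m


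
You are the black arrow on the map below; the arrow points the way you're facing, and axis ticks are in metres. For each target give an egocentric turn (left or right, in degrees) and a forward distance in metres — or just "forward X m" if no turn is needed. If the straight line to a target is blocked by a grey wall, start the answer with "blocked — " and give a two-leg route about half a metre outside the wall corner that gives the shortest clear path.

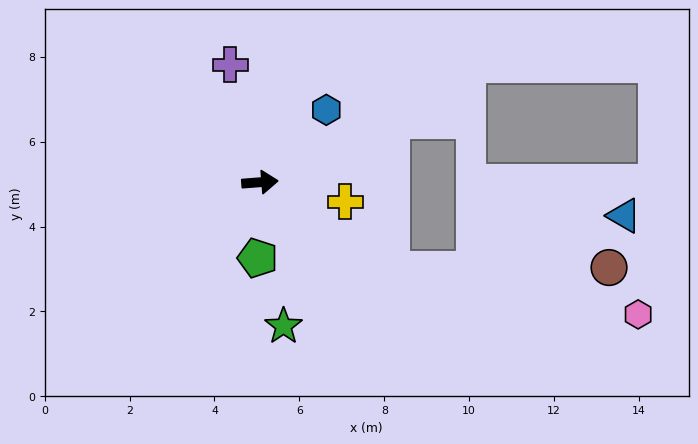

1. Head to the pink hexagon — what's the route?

blocked — turn right 38°, forward 3.7 m, then turn left 23°, forward 5.9 m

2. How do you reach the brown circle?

blocked — turn right 38°, forward 3.7 m, then turn left 34°, forward 5.1 m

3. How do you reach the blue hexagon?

turn left 43°, forward 2.3 m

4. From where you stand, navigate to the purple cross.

turn left 100°, forward 2.9 m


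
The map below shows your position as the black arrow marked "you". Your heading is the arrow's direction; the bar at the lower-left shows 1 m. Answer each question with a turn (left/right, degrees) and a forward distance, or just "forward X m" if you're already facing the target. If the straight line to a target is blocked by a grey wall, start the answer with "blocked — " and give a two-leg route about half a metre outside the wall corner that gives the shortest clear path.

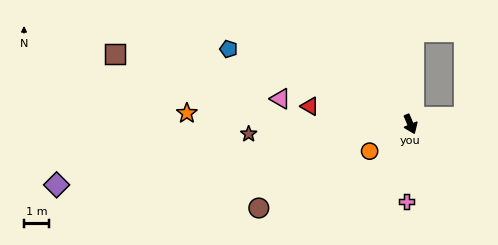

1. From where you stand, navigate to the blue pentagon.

turn right 135°, forward 7.9 m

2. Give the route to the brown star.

turn right 109°, forward 6.5 m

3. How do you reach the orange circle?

turn right 79°, forward 2.0 m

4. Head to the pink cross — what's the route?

turn right 26°, forward 3.1 m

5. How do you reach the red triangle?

turn right 123°, forward 4.1 m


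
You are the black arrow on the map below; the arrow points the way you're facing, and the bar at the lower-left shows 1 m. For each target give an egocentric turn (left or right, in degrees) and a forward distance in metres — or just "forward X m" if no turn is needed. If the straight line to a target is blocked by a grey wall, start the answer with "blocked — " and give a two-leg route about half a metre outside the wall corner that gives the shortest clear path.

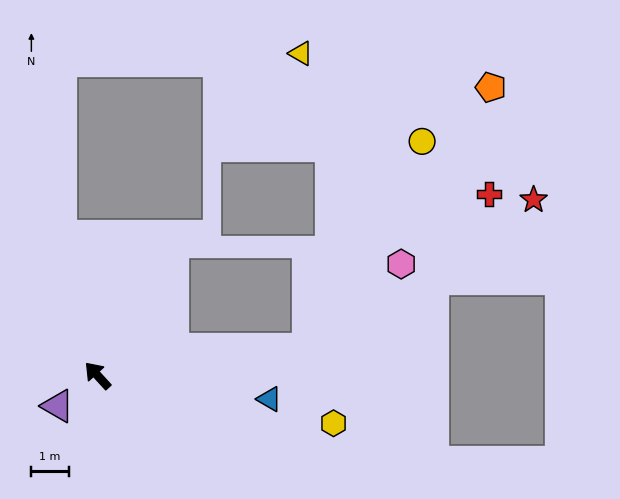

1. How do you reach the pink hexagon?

blocked — turn right 125°, forward 5.7 m, then turn left 35°, forward 3.4 m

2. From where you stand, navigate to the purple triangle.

turn left 85°, forward 1.3 m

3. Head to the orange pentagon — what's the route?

blocked — turn right 125°, forward 5.7 m, then turn left 48°, forward 8.5 m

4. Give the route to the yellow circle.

blocked — turn right 125°, forward 5.7 m, then turn left 54°, forward 6.3 m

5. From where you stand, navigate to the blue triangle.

turn right 140°, forward 4.6 m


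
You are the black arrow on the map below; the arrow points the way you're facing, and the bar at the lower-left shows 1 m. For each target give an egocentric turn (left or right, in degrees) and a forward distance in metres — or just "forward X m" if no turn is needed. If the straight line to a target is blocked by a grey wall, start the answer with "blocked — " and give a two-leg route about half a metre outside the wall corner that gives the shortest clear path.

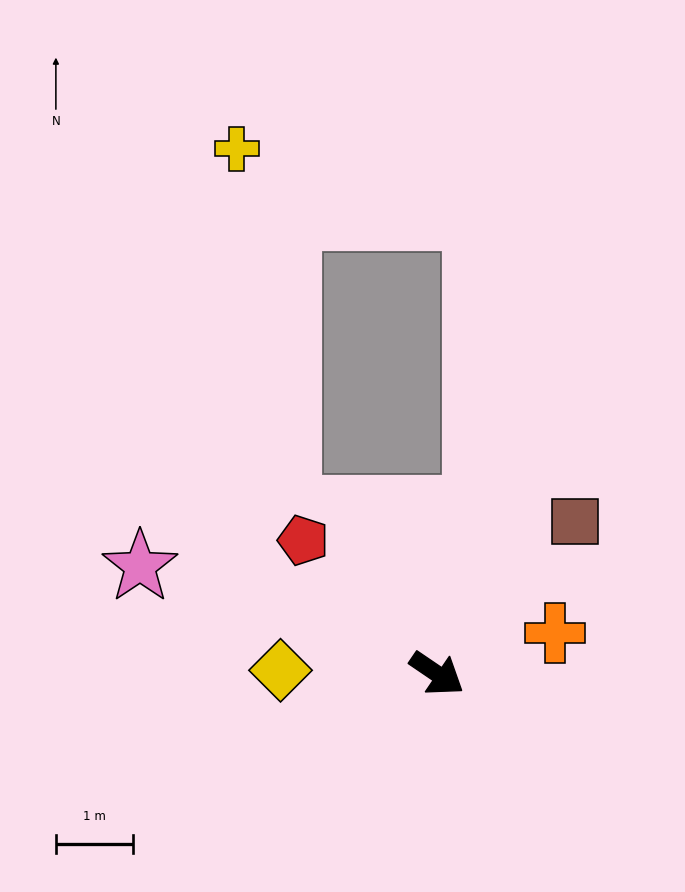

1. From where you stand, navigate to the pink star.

turn right 166°, forward 4.1 m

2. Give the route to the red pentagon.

turn left 169°, forward 2.4 m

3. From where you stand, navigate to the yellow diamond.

turn right 147°, forward 2.0 m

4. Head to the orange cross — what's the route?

turn left 53°, forward 1.6 m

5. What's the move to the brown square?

turn left 82°, forward 2.7 m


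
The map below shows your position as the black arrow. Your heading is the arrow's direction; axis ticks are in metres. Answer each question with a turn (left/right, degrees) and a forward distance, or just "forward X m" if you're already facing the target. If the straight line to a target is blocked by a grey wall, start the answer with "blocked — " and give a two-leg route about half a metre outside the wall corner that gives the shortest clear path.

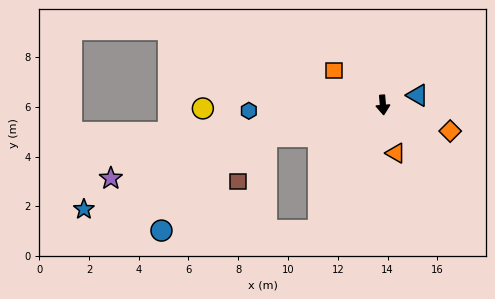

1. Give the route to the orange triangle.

turn left 10°, forward 2.0 m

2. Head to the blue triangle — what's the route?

turn left 101°, forward 1.4 m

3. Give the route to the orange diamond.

turn left 64°, forward 2.9 m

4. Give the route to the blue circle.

blocked — turn right 32°, forward 5.7 m, then turn right 63°, forward 6.3 m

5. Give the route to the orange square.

turn right 130°, forward 2.4 m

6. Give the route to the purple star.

turn right 80°, forward 11.3 m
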